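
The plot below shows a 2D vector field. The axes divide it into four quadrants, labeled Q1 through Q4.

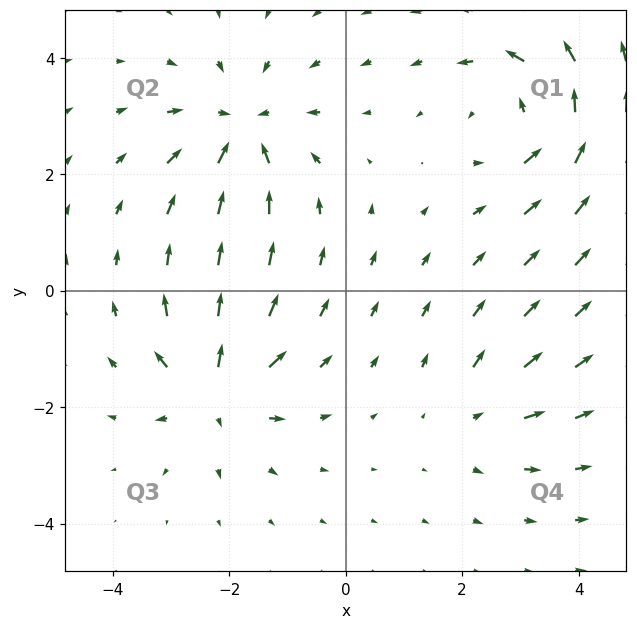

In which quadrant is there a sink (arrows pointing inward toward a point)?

The sink sits at approximately (-1.8, 2.8), which lies in quadrant Q2. The divergence there is about -5, negative as expected for a sink.

Q2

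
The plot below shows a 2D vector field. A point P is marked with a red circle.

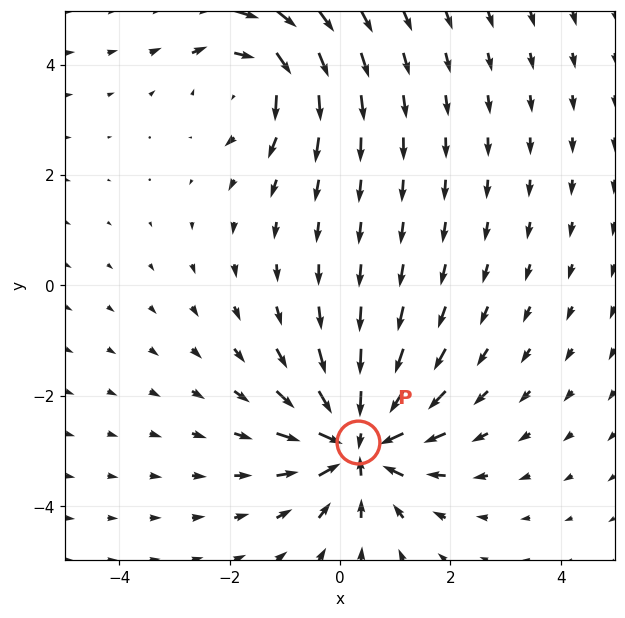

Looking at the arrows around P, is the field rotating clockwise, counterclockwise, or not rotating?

Near P at (0.3, -2.8) the arrows show no circulation. The curl there is ≈0.

not rotating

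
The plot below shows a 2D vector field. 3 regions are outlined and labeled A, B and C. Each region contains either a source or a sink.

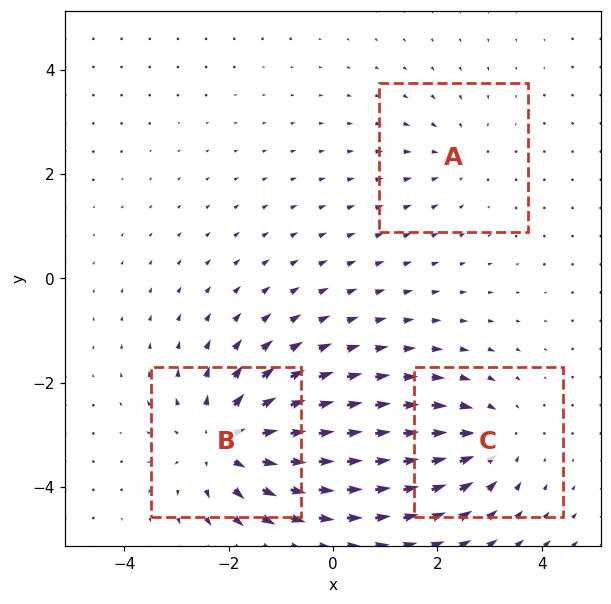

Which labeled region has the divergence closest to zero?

Divergence at each region's feature centre — A: about -2, B: about +5, C: about -3. Region A is closest to zero.

A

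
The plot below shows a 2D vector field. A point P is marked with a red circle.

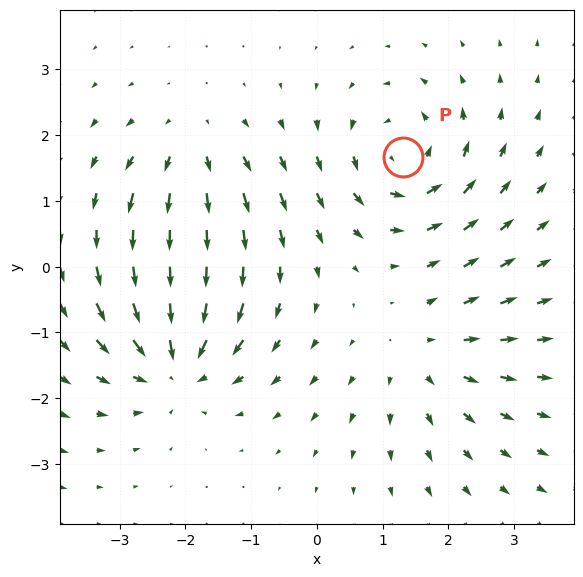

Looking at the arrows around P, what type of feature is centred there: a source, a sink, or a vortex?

vortex

At P (1.3, 1.7) the arrows circulate counterclockwise. Divergence ≈0, curl about +5 — near-zero divergence with nonzero curl is a vortex.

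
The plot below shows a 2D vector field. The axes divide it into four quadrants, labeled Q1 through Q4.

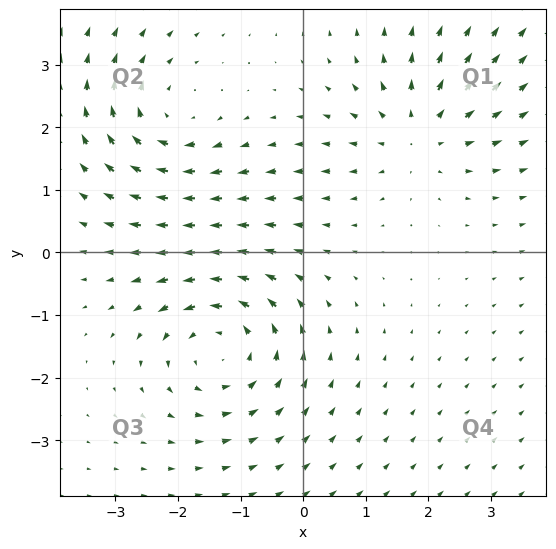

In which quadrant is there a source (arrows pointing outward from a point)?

The source sits at approximately (1.8, 1.9), which lies in quadrant Q1. The divergence there is about +3, positive as expected for a source.

Q1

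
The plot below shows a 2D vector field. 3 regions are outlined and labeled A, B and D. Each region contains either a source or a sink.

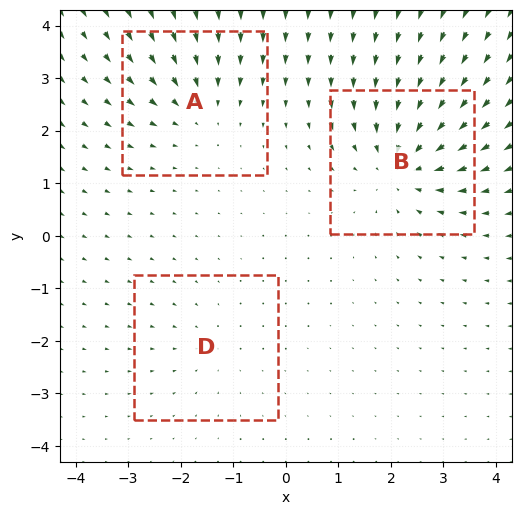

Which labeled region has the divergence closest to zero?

D

Divergence at each region's feature centre — A: about -3, B: about -5, D: about -2. Region D is closest to zero.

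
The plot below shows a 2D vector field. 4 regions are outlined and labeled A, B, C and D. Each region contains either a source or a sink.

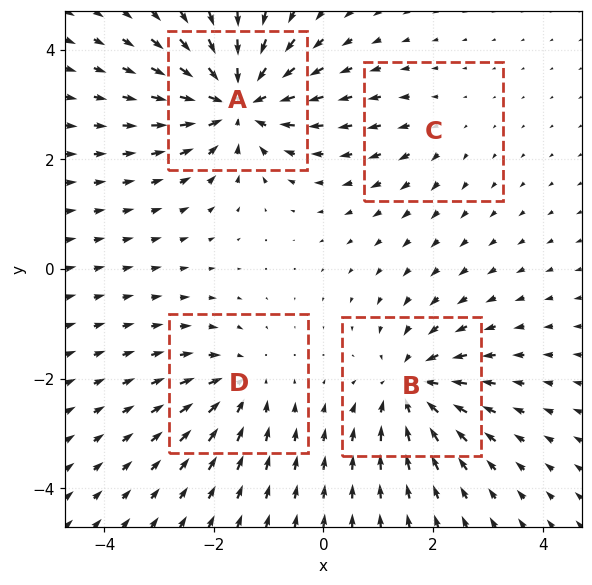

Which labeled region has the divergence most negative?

A

Divergence at each region's feature centre — A: about -7, B: about -5, C: about +2, D: about -4. Region A is most negative.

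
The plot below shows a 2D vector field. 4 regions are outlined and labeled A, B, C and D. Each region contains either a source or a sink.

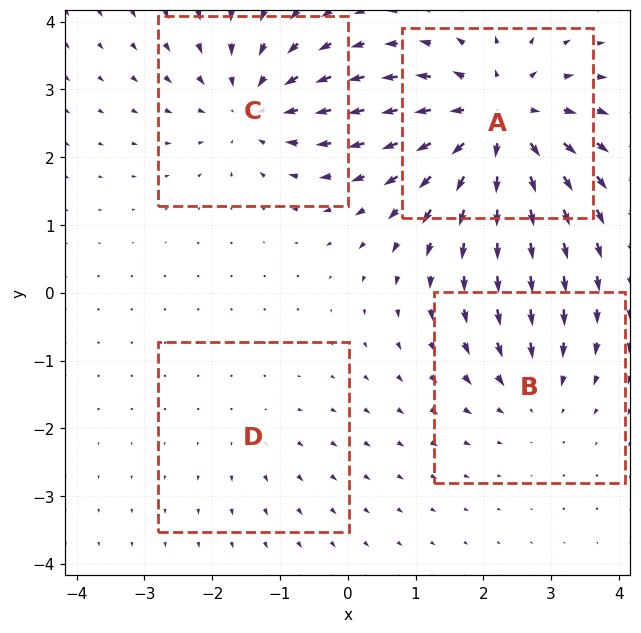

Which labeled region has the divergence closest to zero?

Divergence at each region's feature centre — A: about +7, B: about -3, C: about -5, D: about +2. Region D is closest to zero.

D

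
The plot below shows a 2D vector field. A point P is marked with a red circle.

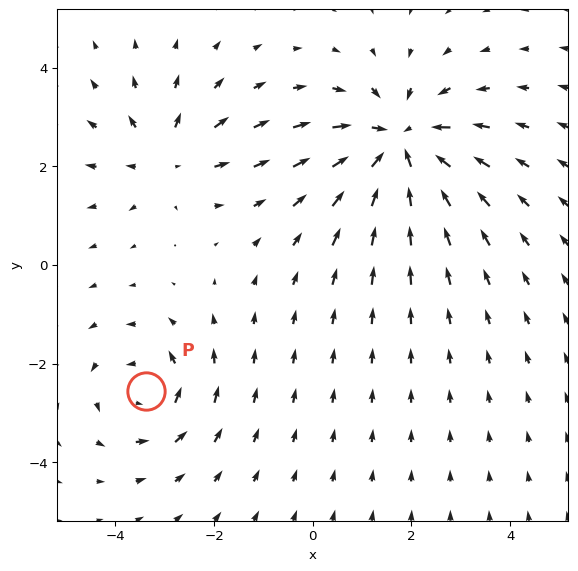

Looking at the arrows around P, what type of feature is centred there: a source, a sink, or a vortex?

At P (-3.4, -2.6) the arrows circulate counterclockwise. Divergence ≈0, curl about +3 — near-zero divergence with nonzero curl is a vortex.

vortex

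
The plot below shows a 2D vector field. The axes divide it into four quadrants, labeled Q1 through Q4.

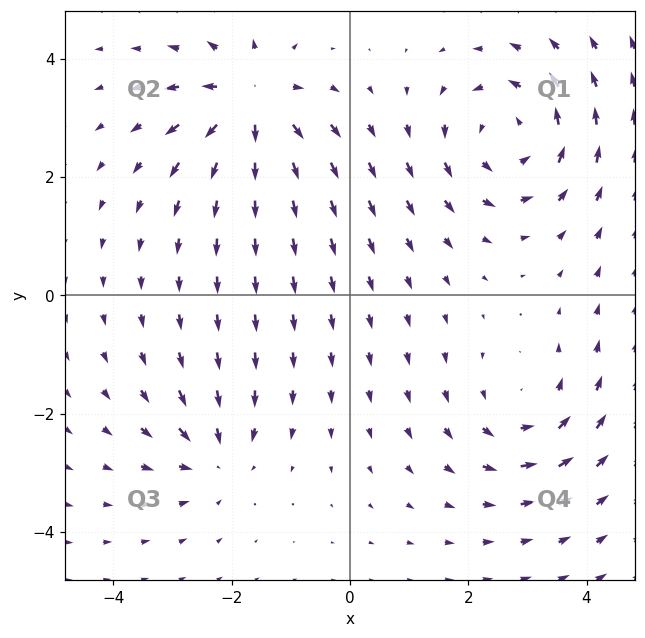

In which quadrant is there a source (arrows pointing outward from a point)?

The source sits at approximately (-1.7, 3.3), which lies in quadrant Q2. The divergence there is about +6, positive as expected for a source.

Q2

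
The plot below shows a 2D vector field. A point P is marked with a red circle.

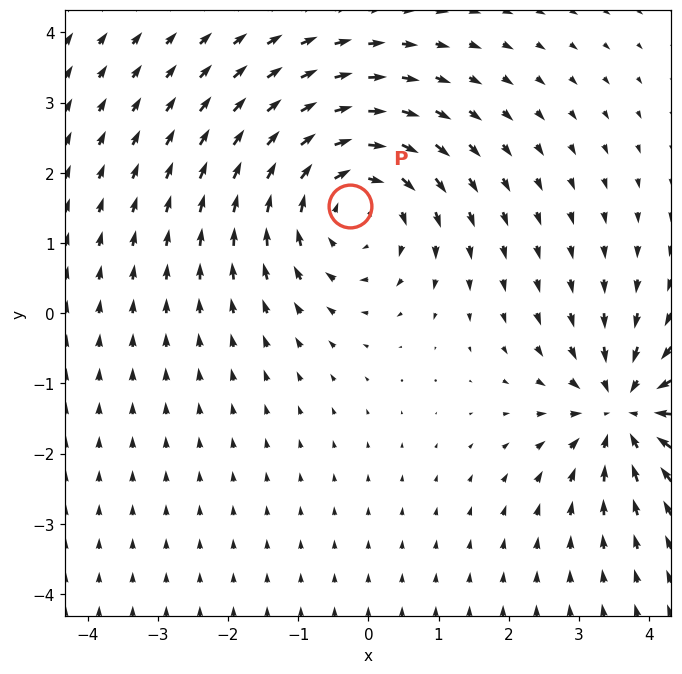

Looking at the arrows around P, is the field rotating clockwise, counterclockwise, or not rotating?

Near P at (-0.3, 1.5) the arrows circulate clockwise. The curl (z-component) there is about -3; negative curl means clockwise rotation.

clockwise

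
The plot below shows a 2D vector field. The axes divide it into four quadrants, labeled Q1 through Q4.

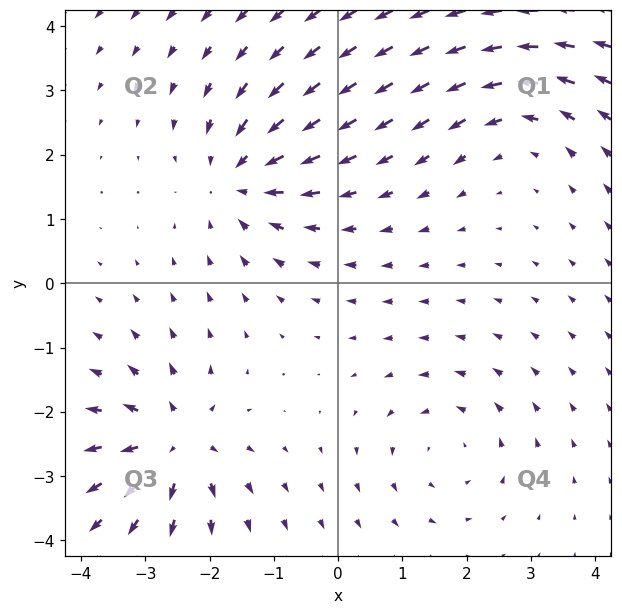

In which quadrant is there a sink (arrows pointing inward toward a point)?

The sink sits at approximately (-1.5, 1.6), which lies in quadrant Q2. The divergence there is about -4, negative as expected for a sink.

Q2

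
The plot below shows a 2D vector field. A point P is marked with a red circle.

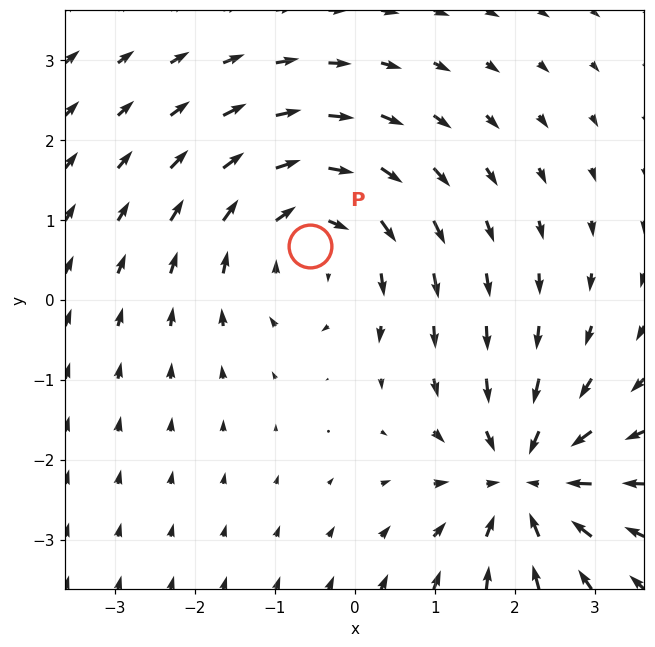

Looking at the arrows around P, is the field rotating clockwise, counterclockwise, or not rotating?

Near P at (-0.6, 0.7) the arrows circulate clockwise. The curl (z-component) there is about -3; negative curl means clockwise rotation.

clockwise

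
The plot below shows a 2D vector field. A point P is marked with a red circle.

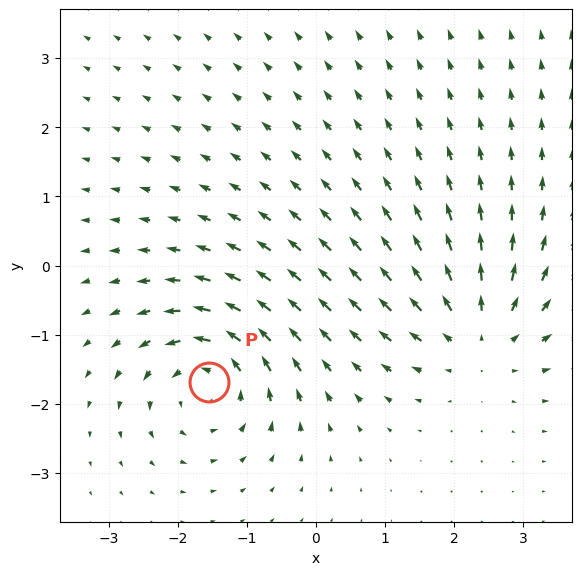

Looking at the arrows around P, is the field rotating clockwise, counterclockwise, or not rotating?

counterclockwise

Near P at (-1.5, -1.7) the arrows circulate counterclockwise. The curl (z-component) there is about +6; positive curl means counterclockwise rotation.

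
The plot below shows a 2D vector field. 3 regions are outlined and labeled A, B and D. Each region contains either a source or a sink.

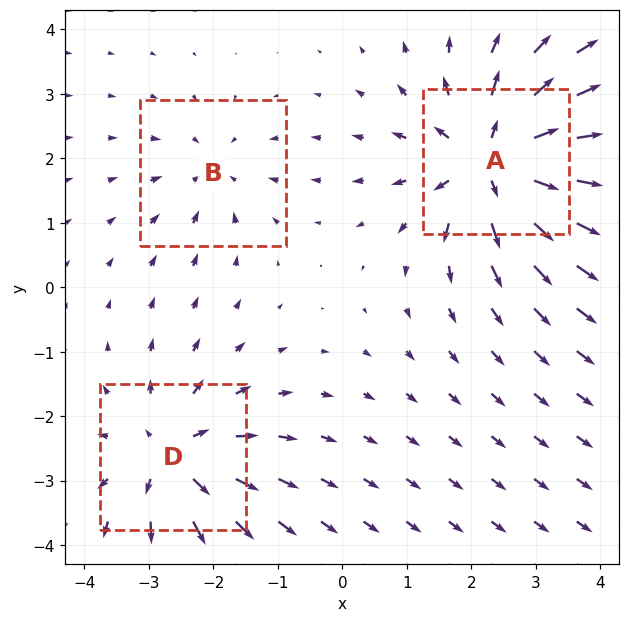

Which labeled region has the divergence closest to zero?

B

Divergence at each region's feature centre — A: about +6, B: about -2, D: about +4. Region B is closest to zero.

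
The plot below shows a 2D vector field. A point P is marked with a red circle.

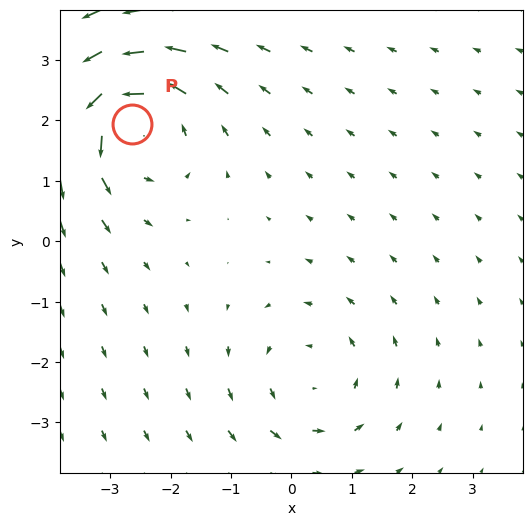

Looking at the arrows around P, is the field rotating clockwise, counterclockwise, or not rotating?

Near P at (-2.6, 1.9) the arrows circulate counterclockwise. The curl (z-component) there is about +4; positive curl means counterclockwise rotation.

counterclockwise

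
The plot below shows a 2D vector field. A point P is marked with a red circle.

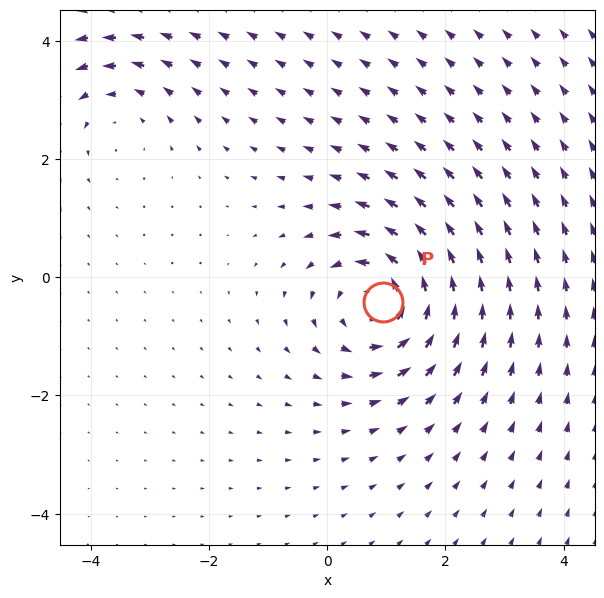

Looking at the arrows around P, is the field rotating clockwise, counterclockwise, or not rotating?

counterclockwise

Near P at (0.9, -0.4) the arrows circulate counterclockwise. The curl (z-component) there is about +5; positive curl means counterclockwise rotation.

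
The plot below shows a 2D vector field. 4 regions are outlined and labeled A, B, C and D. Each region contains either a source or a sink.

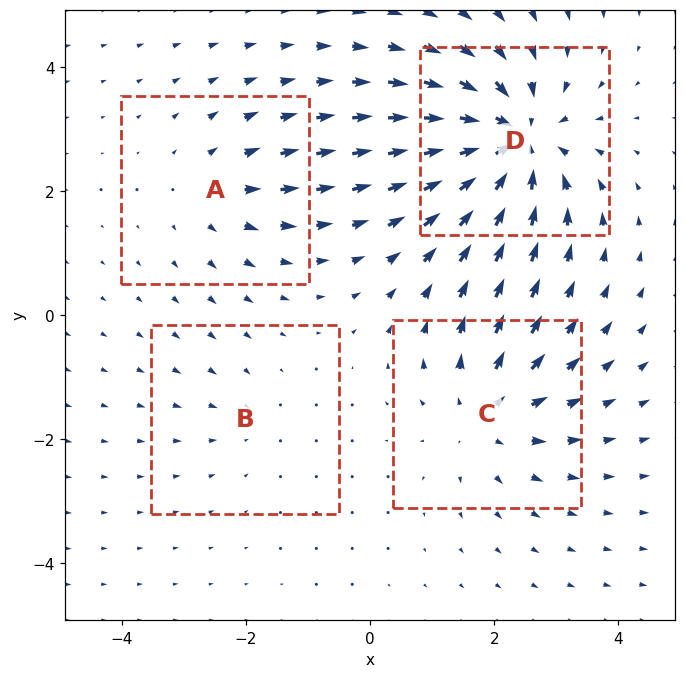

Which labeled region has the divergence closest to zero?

B

Divergence at each region's feature centre — A: about +3, B: about -2, C: about +4, D: about -7. Region B is closest to zero.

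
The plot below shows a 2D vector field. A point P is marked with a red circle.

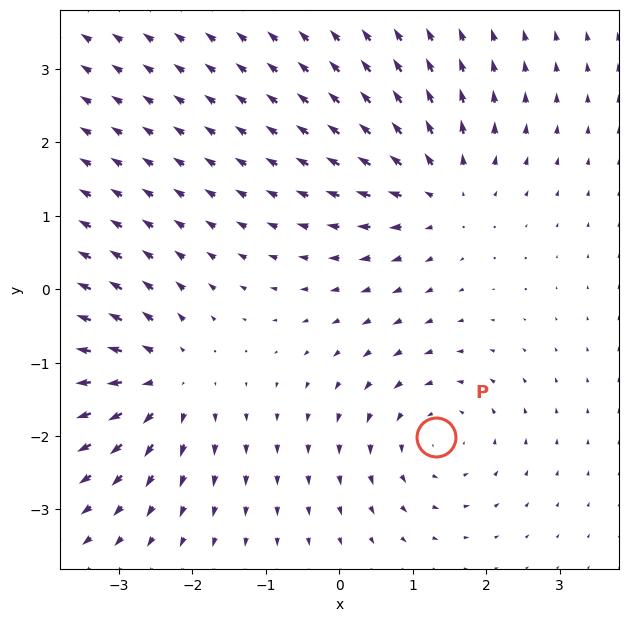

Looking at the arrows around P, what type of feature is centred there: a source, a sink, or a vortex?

vortex

At P (1.3, -2.0) the arrows circulate counterclockwise. Divergence ≈0, curl about +3 — near-zero divergence with nonzero curl is a vortex.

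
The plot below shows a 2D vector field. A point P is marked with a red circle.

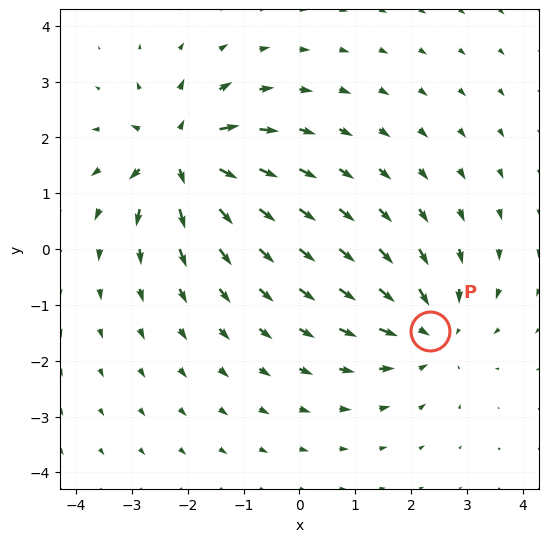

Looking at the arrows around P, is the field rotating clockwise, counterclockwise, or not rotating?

not rotating

Near P at (2.3, -1.5) the arrows show no circulation. The curl there is ≈0.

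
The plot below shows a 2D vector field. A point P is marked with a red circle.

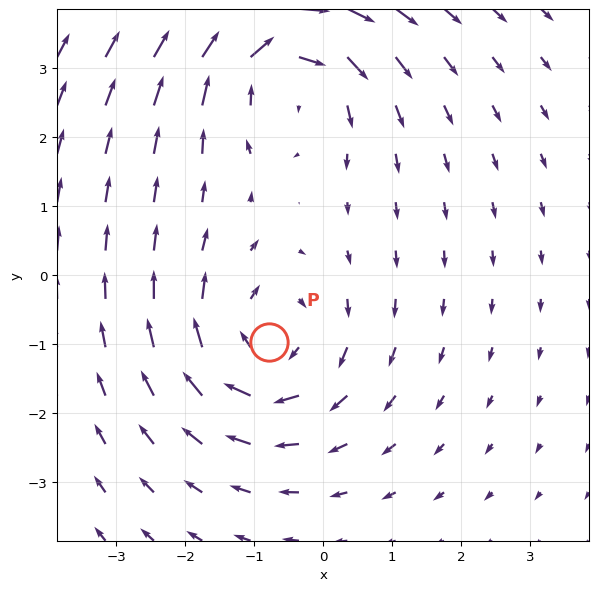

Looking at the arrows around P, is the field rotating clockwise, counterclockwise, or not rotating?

Near P at (-0.8, -1.0) the arrows circulate clockwise. The curl (z-component) there is about -4; negative curl means clockwise rotation.

clockwise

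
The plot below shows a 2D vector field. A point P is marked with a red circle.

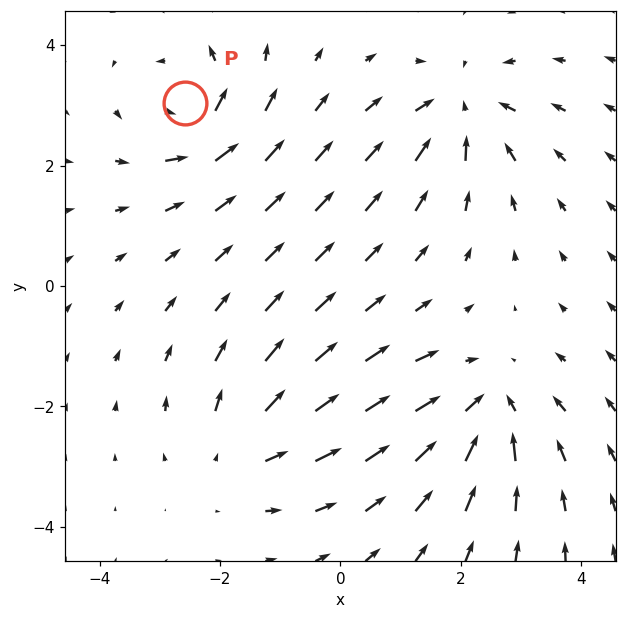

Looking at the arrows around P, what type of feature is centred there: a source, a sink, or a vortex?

vortex

At P (-2.6, 3.0) the arrows circulate counterclockwise. Divergence ≈0, curl about +6 — near-zero divergence with nonzero curl is a vortex.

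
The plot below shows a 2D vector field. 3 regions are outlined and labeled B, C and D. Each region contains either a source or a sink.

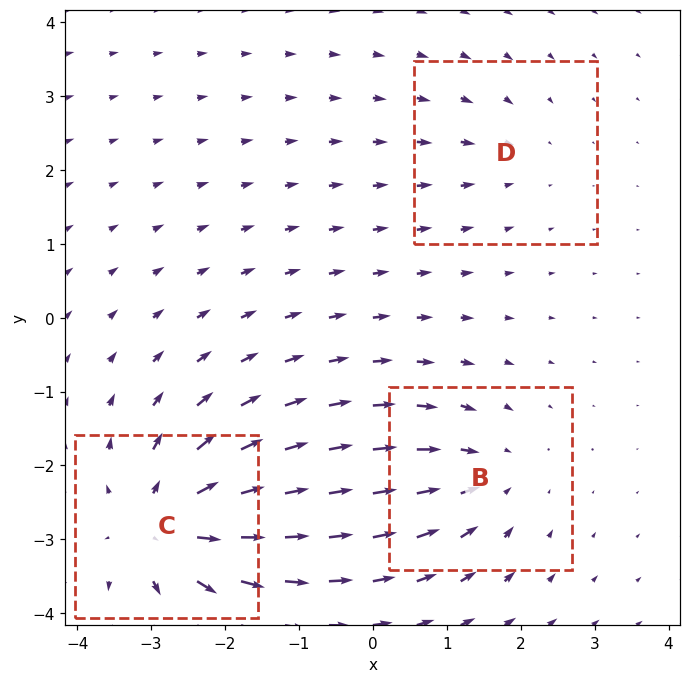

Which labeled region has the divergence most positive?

Divergence at each region's feature centre — B: about -3, C: about +5, D: about -2. Region C is most positive.

C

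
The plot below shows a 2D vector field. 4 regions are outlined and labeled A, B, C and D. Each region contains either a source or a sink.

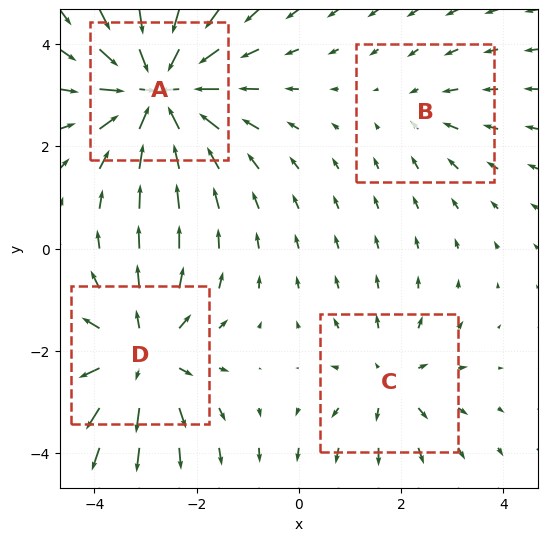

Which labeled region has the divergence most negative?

Divergence at each region's feature centre — A: about -7, B: about -2, C: about +3, D: about +5. Region A is most negative.

A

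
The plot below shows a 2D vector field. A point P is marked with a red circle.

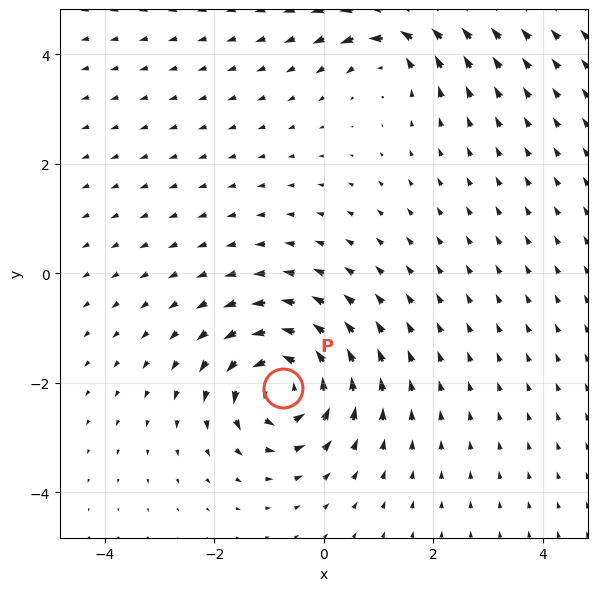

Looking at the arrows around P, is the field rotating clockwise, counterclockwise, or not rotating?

counterclockwise

Near P at (-0.7, -2.1) the arrows circulate counterclockwise. The curl (z-component) there is about +6; positive curl means counterclockwise rotation.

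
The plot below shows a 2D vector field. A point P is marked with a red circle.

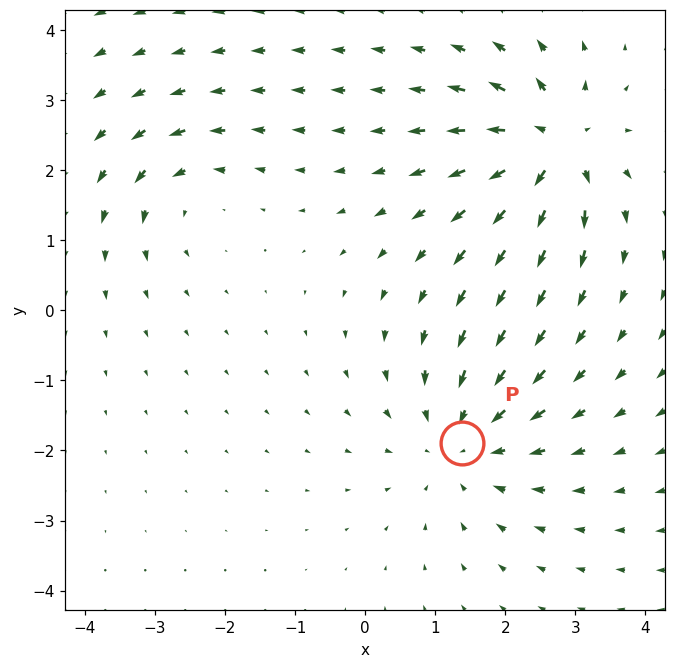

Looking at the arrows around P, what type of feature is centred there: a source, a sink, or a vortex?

At P (1.4, -1.9) the arrows converge inward. Divergence about -4, curl ≈0 — negative divergence with near-zero curl is a sink.

sink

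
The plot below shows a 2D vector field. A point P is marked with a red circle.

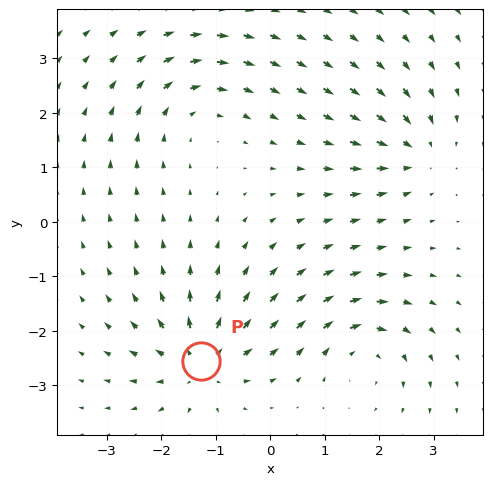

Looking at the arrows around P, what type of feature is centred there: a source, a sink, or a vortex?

At P (-1.3, -2.6) the arrows spread outward. Divergence about +5, curl ≈0 — positive divergence with near-zero curl is a source.

source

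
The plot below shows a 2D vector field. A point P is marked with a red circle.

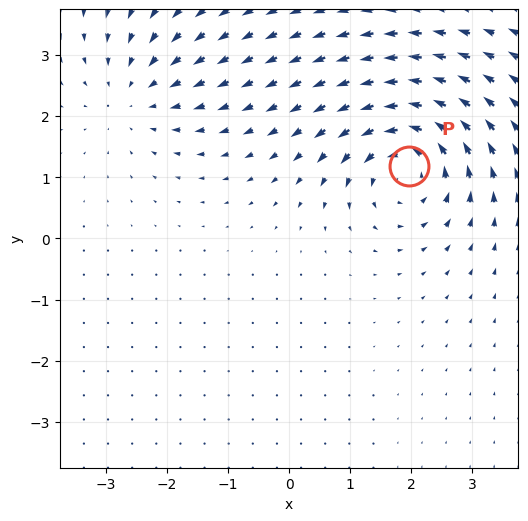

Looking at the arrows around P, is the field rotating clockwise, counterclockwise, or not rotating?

Near P at (2.0, 1.2) the arrows circulate counterclockwise. The curl (z-component) there is about +5; positive curl means counterclockwise rotation.

counterclockwise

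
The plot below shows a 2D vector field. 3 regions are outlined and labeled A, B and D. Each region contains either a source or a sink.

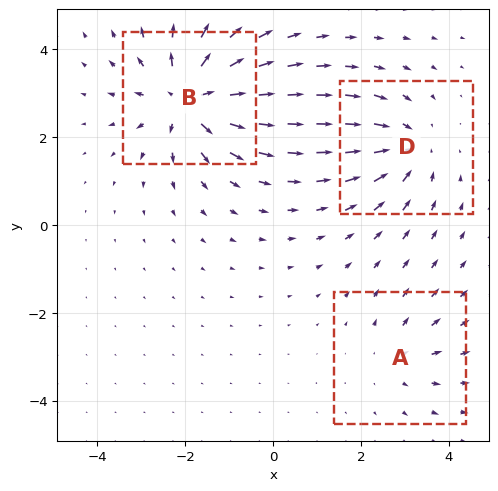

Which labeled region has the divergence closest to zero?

A

Divergence at each region's feature centre — A: about +2, B: about +5, D: about -4. Region A is closest to zero.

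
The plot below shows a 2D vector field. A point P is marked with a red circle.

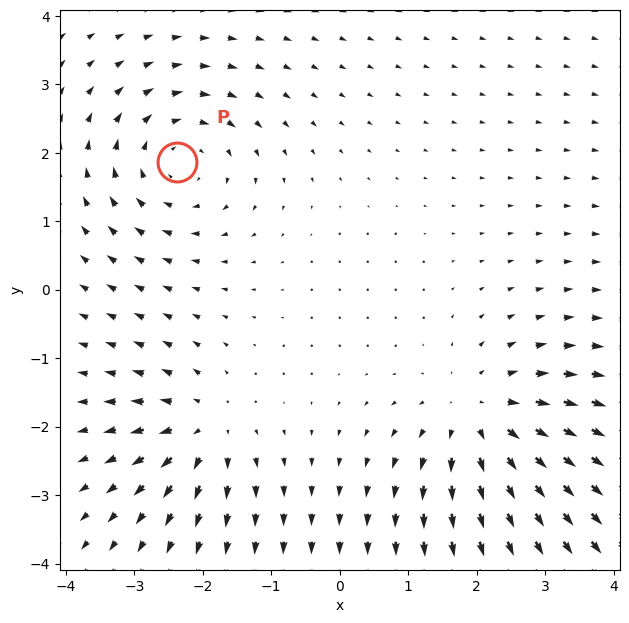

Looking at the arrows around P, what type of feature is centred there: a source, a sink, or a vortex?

At P (-2.4, 1.9) the arrows circulate clockwise. Divergence ≈0, curl about -4 — near-zero divergence with nonzero curl is a vortex.

vortex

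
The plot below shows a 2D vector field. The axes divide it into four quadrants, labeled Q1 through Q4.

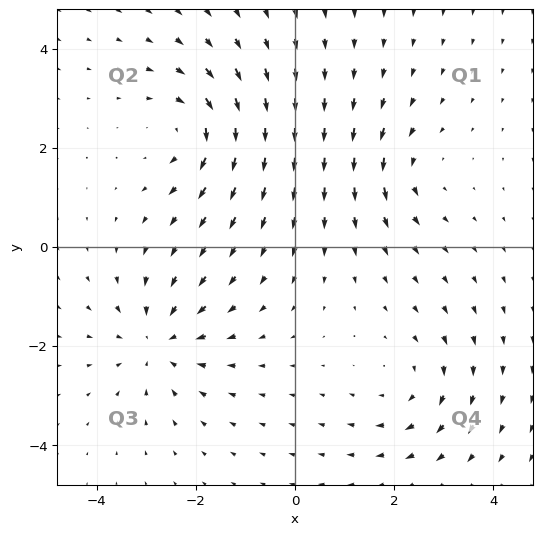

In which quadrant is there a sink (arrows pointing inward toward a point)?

The sink sits at approximately (-2.8, -1.9), which lies in quadrant Q3. The divergence there is about -4, negative as expected for a sink.

Q3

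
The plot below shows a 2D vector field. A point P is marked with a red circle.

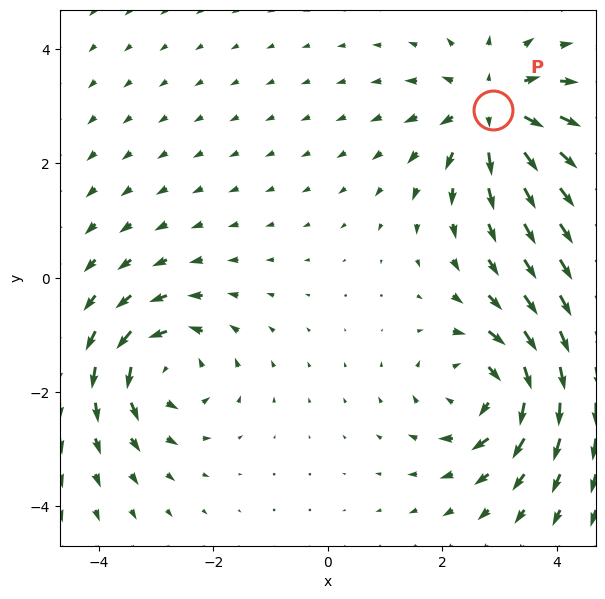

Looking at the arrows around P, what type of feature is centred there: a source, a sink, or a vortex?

At P (2.9, 2.9) the arrows spread outward. Divergence about +4, curl ≈0 — positive divergence with near-zero curl is a source.

source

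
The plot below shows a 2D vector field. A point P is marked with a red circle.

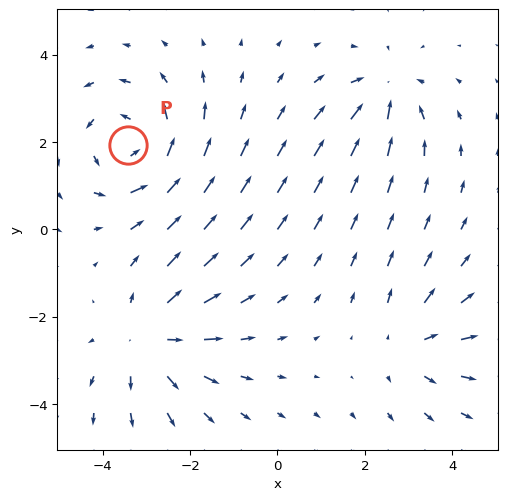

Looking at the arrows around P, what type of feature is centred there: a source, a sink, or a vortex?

vortex

At P (-3.4, 1.9) the arrows circulate counterclockwise. Divergence ≈0, curl about +4 — near-zero divergence with nonzero curl is a vortex.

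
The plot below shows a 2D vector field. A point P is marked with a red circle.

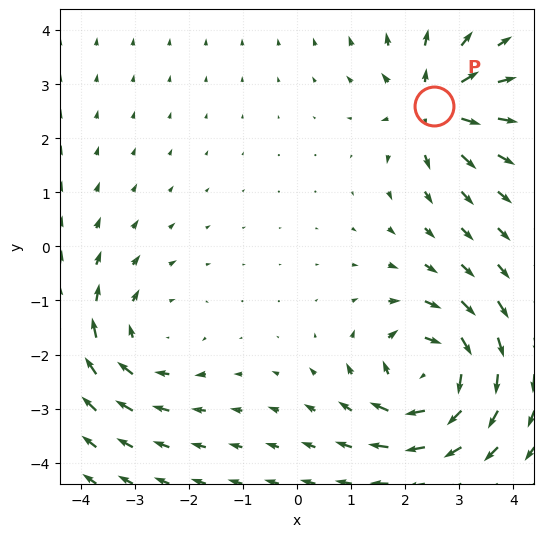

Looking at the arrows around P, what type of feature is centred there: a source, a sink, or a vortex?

source

At P (2.5, 2.6) the arrows spread outward. Divergence about +5, curl ≈0 — positive divergence with near-zero curl is a source.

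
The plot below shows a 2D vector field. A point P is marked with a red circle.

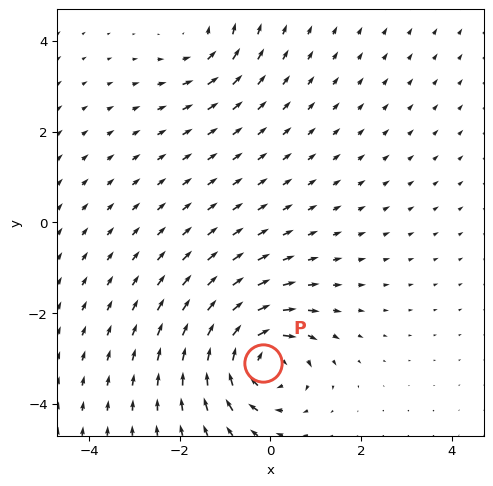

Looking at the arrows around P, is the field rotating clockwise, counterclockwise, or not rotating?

clockwise

Near P at (-0.2, -3.1) the arrows circulate clockwise. The curl (z-component) there is about -7; negative curl means clockwise rotation.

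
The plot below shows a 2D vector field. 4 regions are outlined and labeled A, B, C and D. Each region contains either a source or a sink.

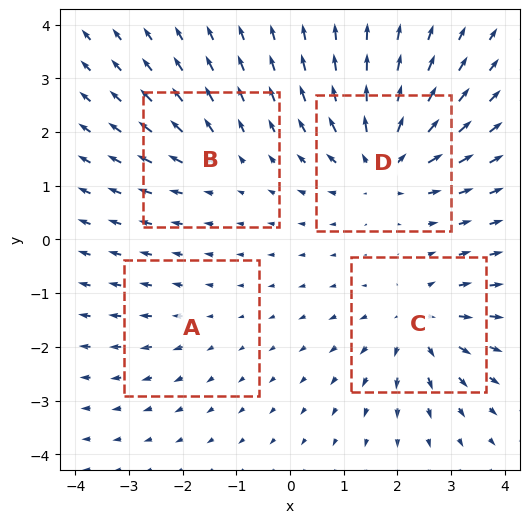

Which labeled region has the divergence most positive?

D

Divergence at each region's feature centre — A: about +2, B: about +3, C: about +6, D: about +7. Region D is most positive.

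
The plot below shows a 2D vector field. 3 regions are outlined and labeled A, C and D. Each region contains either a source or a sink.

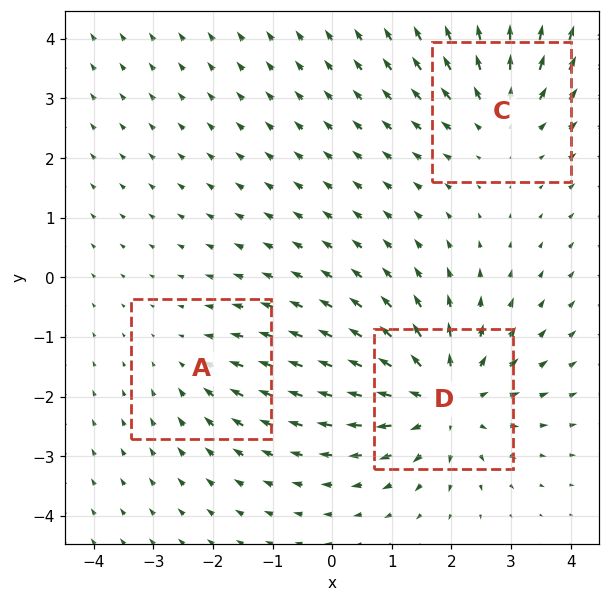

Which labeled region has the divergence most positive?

Divergence at each region's feature centre — A: about -2, C: about +3, D: about +5. Region D is most positive.

D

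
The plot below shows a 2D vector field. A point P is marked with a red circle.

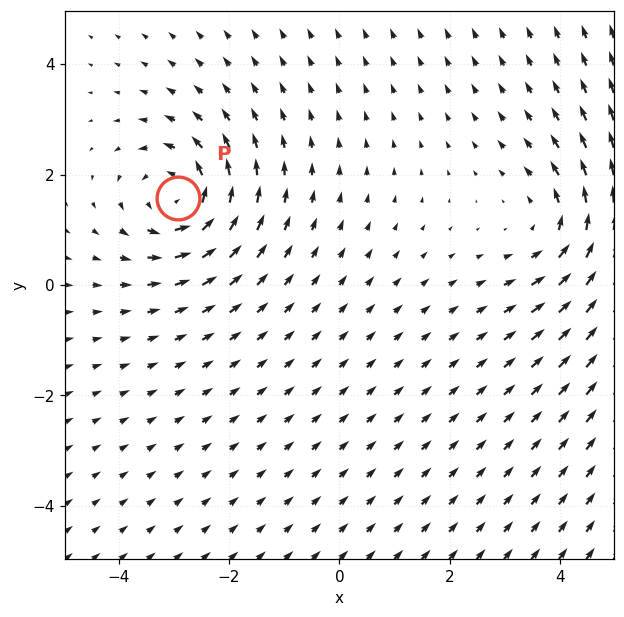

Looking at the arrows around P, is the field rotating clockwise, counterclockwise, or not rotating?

counterclockwise

Near P at (-2.9, 1.6) the arrows circulate counterclockwise. The curl (z-component) there is about +4; positive curl means counterclockwise rotation.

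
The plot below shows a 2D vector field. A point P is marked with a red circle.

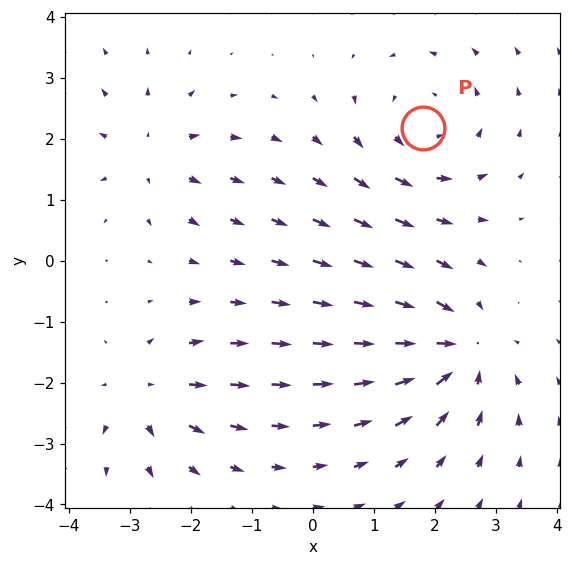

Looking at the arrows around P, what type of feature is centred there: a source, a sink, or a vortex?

vortex

At P (1.8, 2.2) the arrows circulate counterclockwise. Divergence ≈0, curl about +3 — near-zero divergence with nonzero curl is a vortex.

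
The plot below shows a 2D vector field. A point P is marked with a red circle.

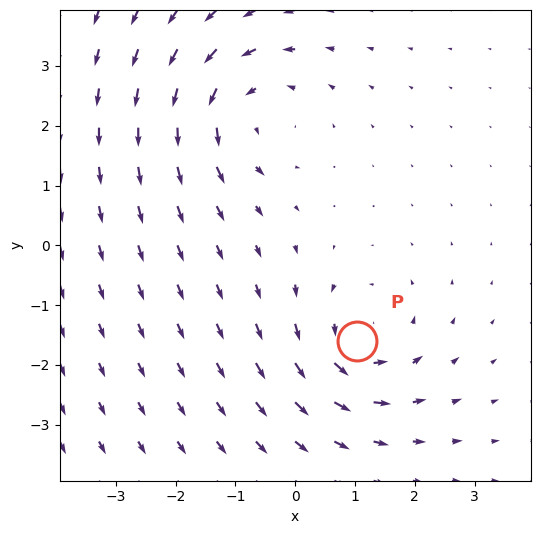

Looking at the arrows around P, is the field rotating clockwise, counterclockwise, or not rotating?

Near P at (1.0, -1.6) the arrows circulate counterclockwise. The curl (z-component) there is about +4; positive curl means counterclockwise rotation.

counterclockwise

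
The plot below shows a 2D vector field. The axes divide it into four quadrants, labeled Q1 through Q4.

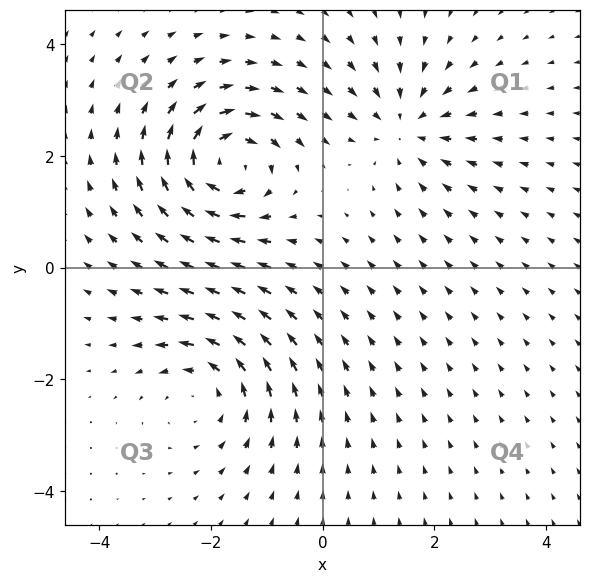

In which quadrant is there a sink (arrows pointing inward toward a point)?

Q1

The sink sits at approximately (1.5, 2.5), which lies in quadrant Q1. The divergence there is about -4, negative as expected for a sink.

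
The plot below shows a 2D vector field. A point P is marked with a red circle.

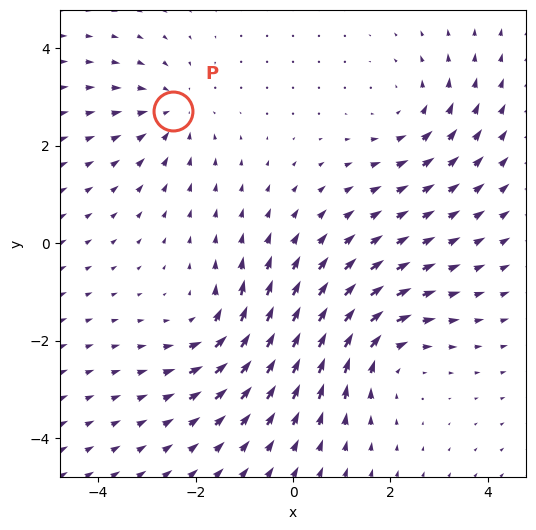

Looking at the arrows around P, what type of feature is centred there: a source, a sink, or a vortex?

sink

At P (-2.5, 2.7) the arrows converge inward. Divergence about -3, curl ≈0 — negative divergence with near-zero curl is a sink.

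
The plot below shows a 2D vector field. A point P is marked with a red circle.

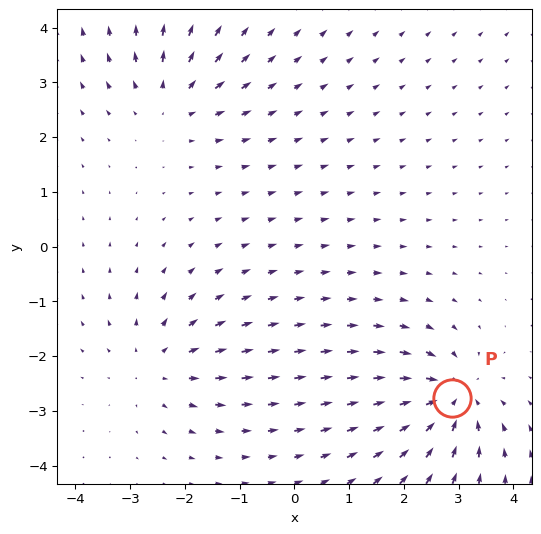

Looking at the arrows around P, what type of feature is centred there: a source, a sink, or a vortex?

sink

At P (2.9, -2.8) the arrows converge inward. Divergence about -6, curl ≈0 — negative divergence with near-zero curl is a sink.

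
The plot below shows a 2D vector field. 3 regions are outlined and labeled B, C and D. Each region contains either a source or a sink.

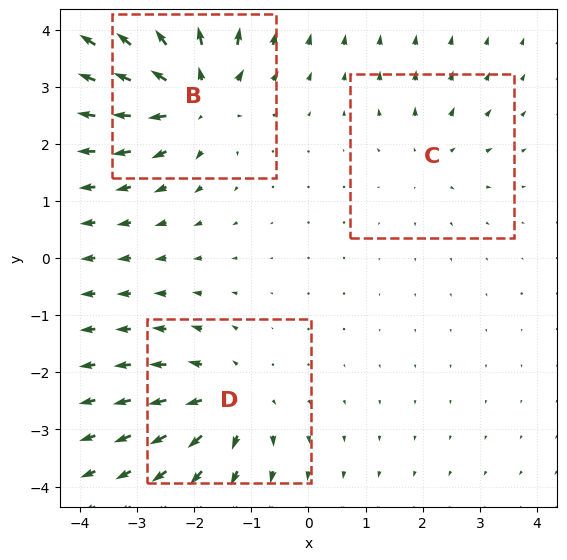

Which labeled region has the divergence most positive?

B

Divergence at each region's feature centre — B: about +5, C: about +2, D: about +4. Region B is most positive.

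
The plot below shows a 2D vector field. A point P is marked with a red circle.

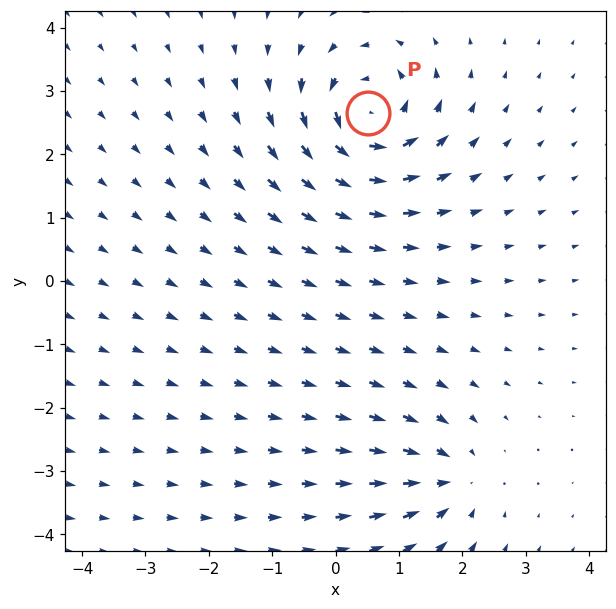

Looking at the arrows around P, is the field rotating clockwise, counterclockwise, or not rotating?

counterclockwise

Near P at (0.5, 2.6) the arrows circulate counterclockwise. The curl (z-component) there is about +7; positive curl means counterclockwise rotation.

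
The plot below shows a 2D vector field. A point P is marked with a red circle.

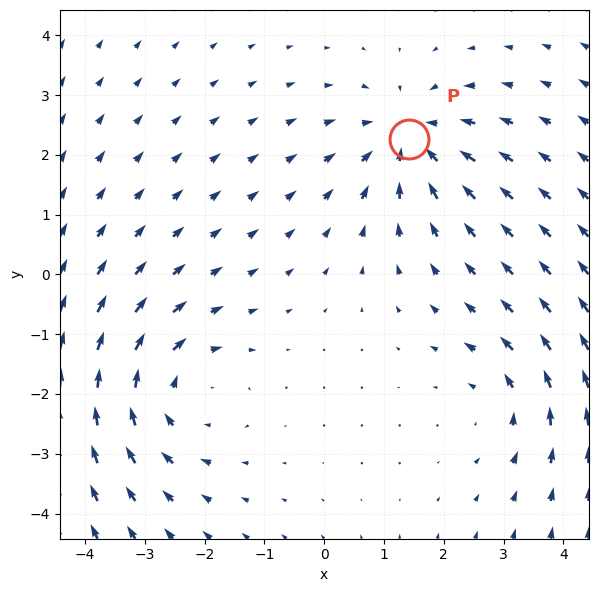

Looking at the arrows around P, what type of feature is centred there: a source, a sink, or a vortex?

sink

At P (1.4, 2.3) the arrows converge inward. Divergence about -3, curl ≈0 — negative divergence with near-zero curl is a sink.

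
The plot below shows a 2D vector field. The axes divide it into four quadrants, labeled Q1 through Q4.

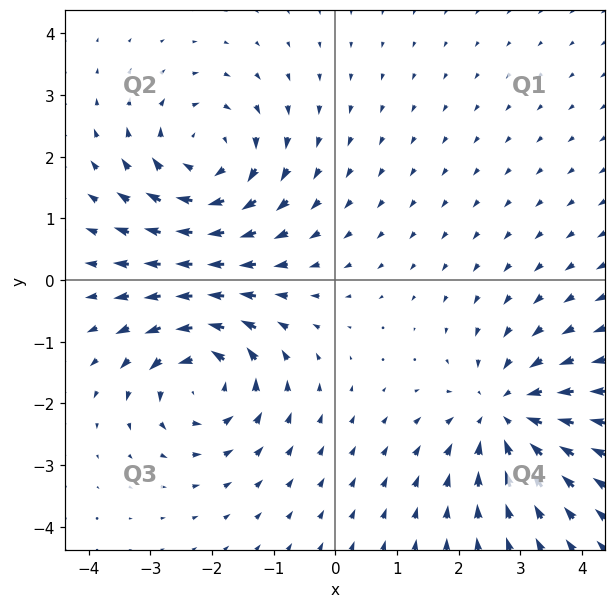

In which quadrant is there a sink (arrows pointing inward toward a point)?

Q4

The sink sits at approximately (2.8, -2.2), which lies in quadrant Q4. The divergence there is about -4, negative as expected for a sink.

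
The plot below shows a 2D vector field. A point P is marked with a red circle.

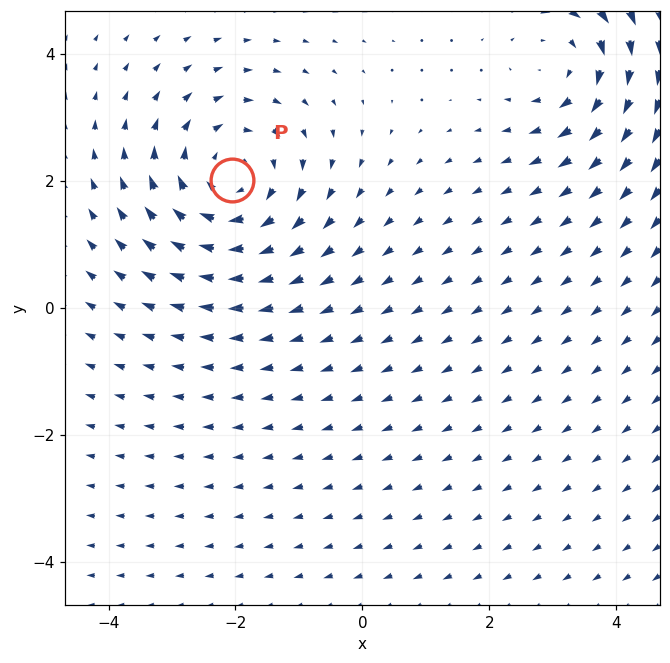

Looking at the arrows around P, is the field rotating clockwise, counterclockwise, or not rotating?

Near P at (-2.1, 2.0) the arrows circulate clockwise. The curl (z-component) there is about -4; negative curl means clockwise rotation.

clockwise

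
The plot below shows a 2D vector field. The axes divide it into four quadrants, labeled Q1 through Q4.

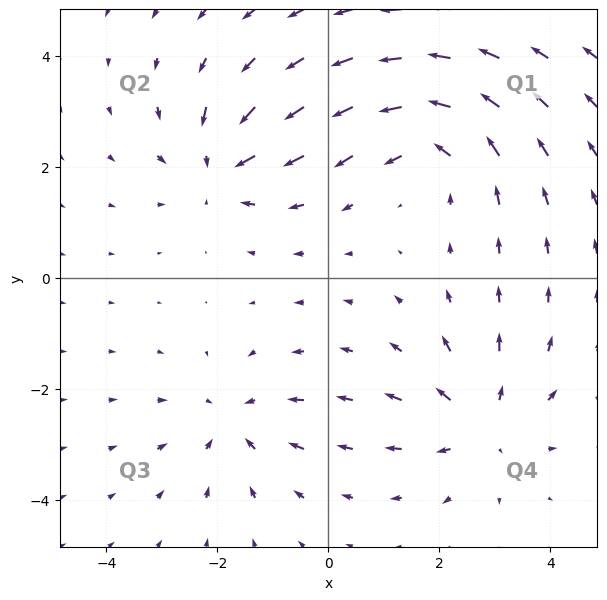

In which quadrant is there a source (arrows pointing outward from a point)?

Q4

The source sits at approximately (2.8, -2.6), which lies in quadrant Q4. The divergence there is about +4, positive as expected for a source.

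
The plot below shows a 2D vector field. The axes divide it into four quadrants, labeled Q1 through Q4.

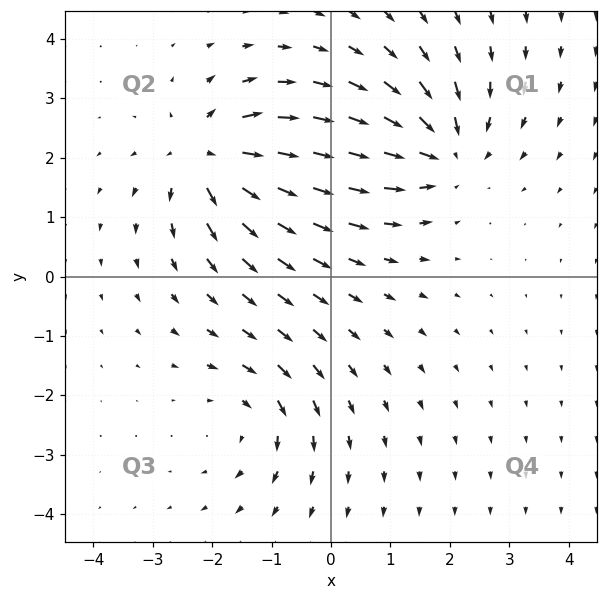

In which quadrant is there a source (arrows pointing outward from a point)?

Q2

The source sits at approximately (-2.1, 2.0), which lies in quadrant Q2. The divergence there is about +5, positive as expected for a source.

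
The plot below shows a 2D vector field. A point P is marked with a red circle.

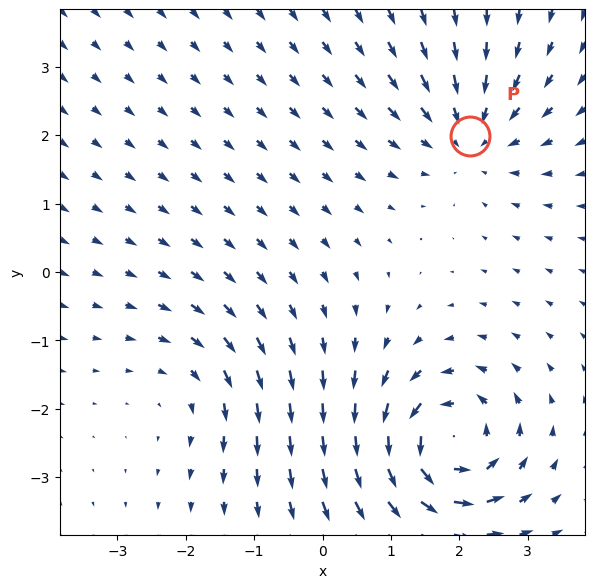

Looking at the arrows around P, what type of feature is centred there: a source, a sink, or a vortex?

At P (2.2, 2.0) the arrows converge inward. Divergence about -4, curl ≈0 — negative divergence with near-zero curl is a sink.

sink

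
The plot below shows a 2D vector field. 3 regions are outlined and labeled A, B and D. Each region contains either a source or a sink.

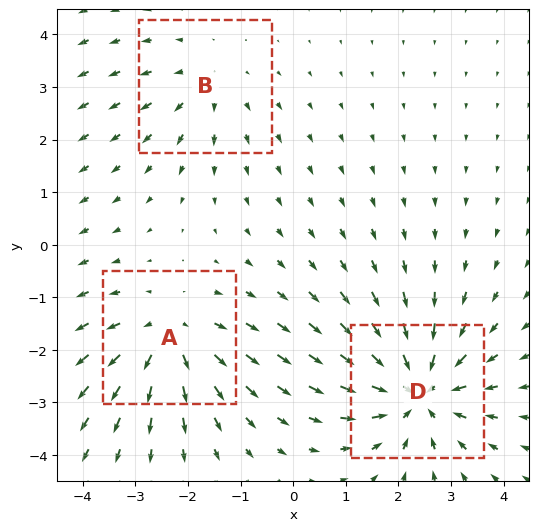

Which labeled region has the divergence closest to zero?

Divergence at each region's feature centre — A: about +3, B: about +2, D: about -5. Region B is closest to zero.

B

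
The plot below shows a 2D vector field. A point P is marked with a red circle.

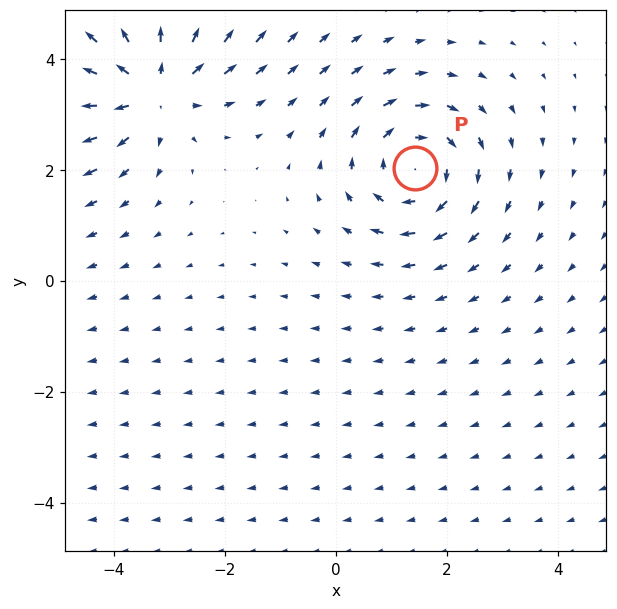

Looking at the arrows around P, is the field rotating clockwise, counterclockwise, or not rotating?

Near P at (1.4, 2.0) the arrows circulate clockwise. The curl (z-component) there is about -4; negative curl means clockwise rotation.

clockwise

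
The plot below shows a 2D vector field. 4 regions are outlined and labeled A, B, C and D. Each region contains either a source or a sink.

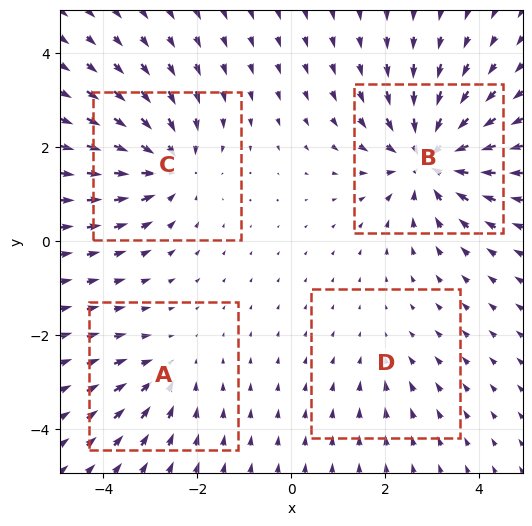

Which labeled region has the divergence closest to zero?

Divergence at each region's feature centre — A: about -3, B: about -7, C: about -5, D: about -2. Region D is closest to zero.

D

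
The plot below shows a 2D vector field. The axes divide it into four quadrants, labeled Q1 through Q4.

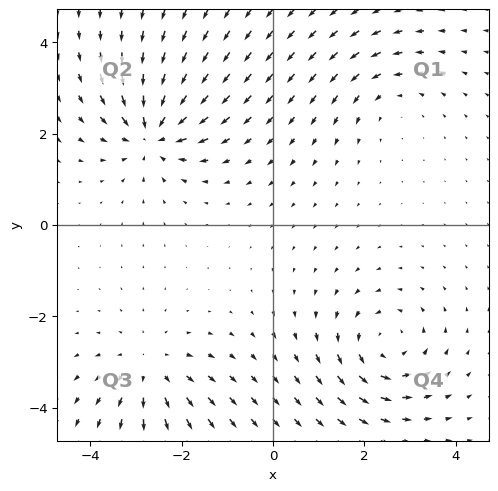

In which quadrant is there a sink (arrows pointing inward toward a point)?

The sink sits at approximately (-2.6, 2.0), which lies in quadrant Q2. The divergence there is about -6, negative as expected for a sink.

Q2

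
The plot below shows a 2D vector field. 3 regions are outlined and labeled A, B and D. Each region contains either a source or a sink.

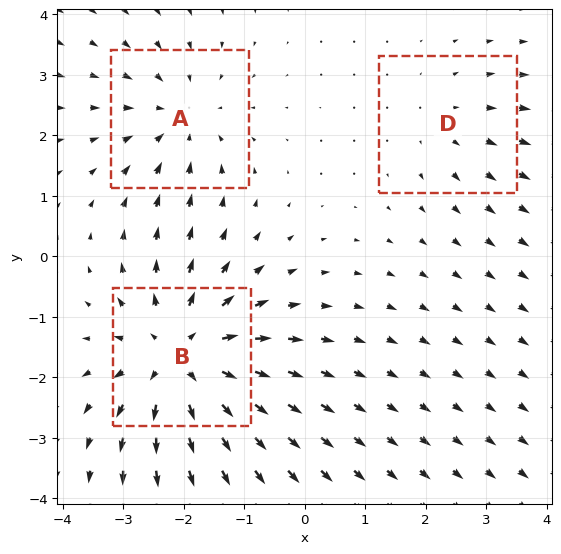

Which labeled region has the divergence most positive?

B

Divergence at each region's feature centre — A: about -3, B: about +5, D: about +2. Region B is most positive.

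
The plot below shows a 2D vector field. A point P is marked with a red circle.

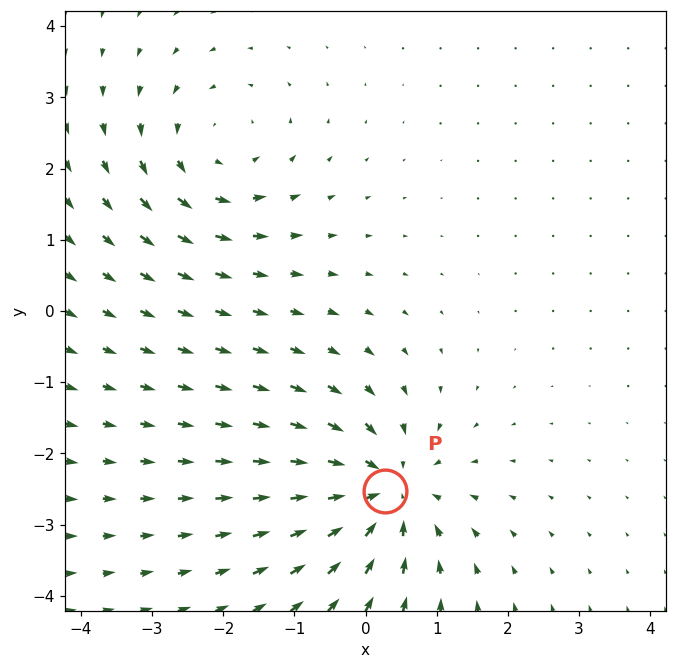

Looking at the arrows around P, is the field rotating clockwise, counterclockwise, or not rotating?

not rotating

Near P at (0.3, -2.5) the arrows show no circulation. The curl there is ≈0.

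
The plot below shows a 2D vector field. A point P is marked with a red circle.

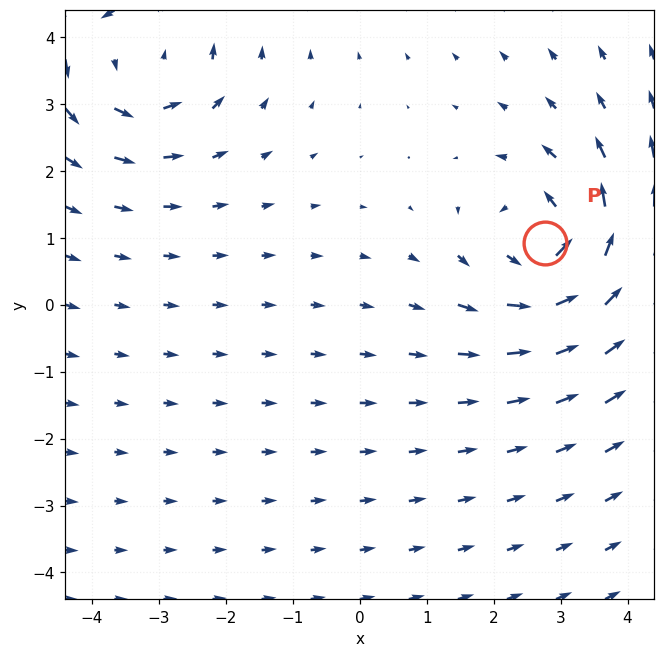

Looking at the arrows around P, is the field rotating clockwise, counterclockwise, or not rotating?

counterclockwise

Near P at (2.8, 0.9) the arrows circulate counterclockwise. The curl (z-component) there is about +5; positive curl means counterclockwise rotation.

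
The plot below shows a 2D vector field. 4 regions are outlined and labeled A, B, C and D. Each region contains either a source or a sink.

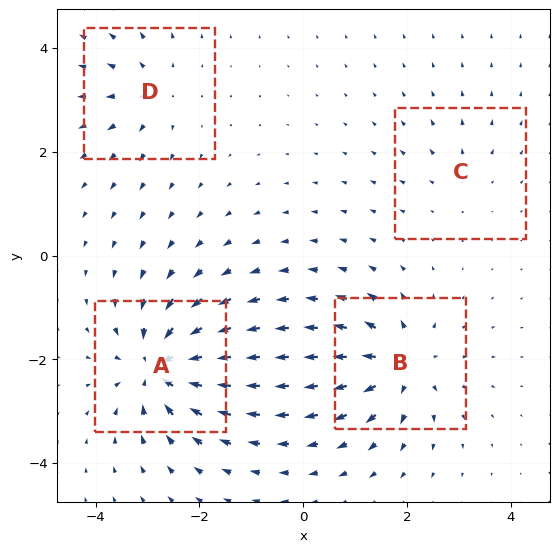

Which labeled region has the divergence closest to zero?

C

Divergence at each region's feature centre — A: about -8, B: about +7, C: about +2, D: about +4. Region C is closest to zero.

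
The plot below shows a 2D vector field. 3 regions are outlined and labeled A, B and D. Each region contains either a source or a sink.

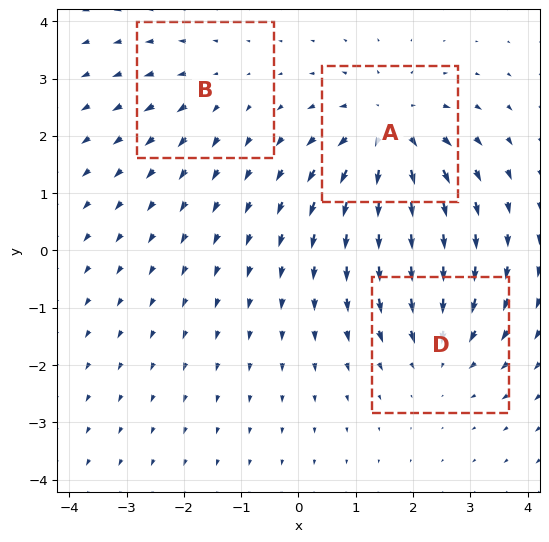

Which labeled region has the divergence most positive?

A

Divergence at each region's feature centre — A: about +5, B: about +2, D: about -3. Region A is most positive.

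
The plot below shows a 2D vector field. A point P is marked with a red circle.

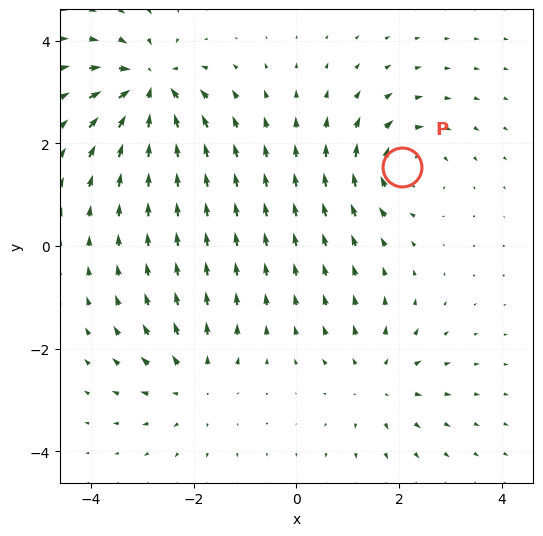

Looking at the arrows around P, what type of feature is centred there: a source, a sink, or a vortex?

vortex

At P (2.1, 1.5) the arrows circulate clockwise. Divergence ≈0, curl about -5 — near-zero divergence with nonzero curl is a vortex.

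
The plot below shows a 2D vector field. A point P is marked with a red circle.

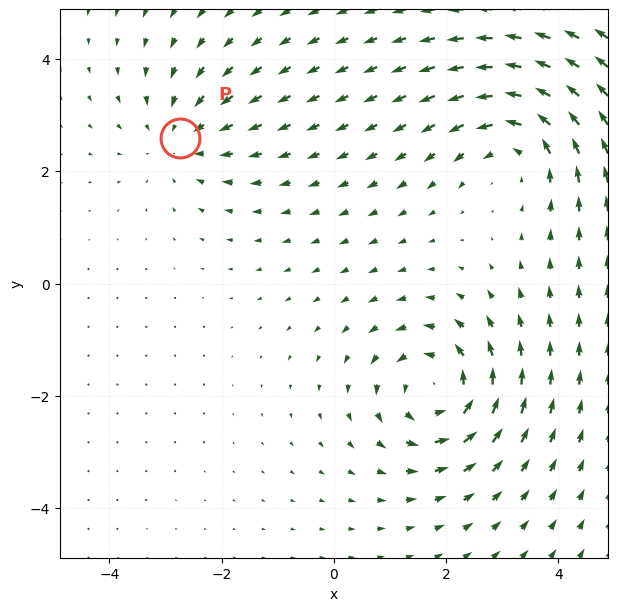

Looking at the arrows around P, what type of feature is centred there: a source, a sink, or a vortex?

sink

At P (-2.7, 2.6) the arrows converge inward. Divergence about -2, curl ≈0 — negative divergence with near-zero curl is a sink.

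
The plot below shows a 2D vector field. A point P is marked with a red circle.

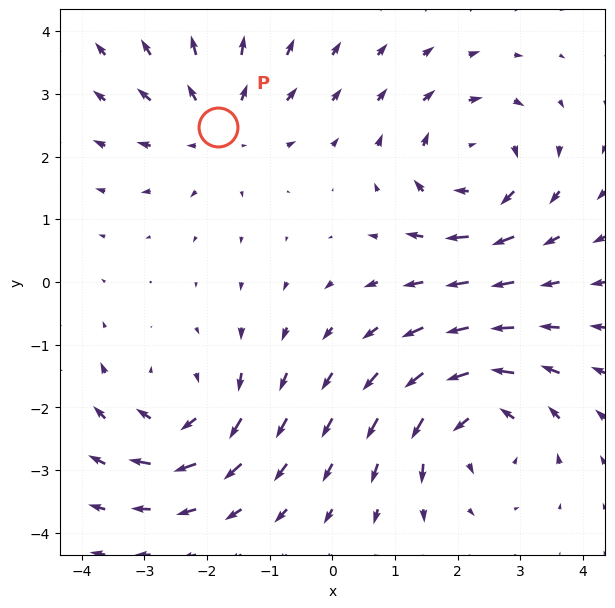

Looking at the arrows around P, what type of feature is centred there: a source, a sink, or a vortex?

source

At P (-1.8, 2.5) the arrows spread outward. Divergence about +3, curl ≈0 — positive divergence with near-zero curl is a source.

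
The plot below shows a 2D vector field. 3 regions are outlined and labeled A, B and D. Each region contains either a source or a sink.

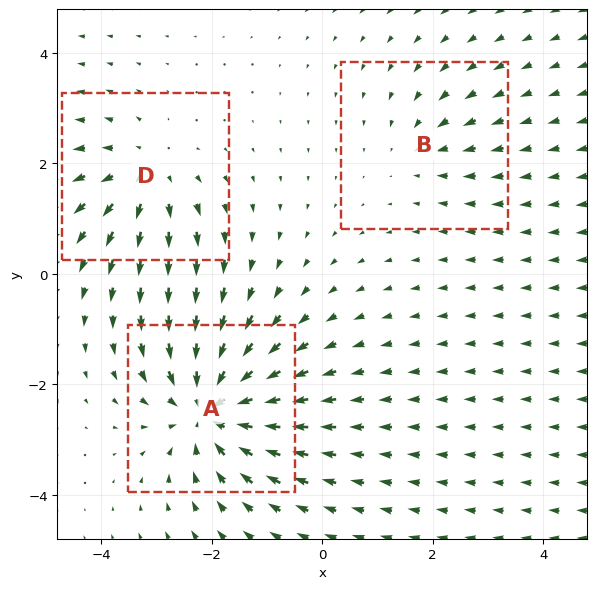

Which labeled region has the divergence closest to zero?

B

Divergence at each region's feature centre — A: about -5, B: about -2, D: about +3. Region B is closest to zero.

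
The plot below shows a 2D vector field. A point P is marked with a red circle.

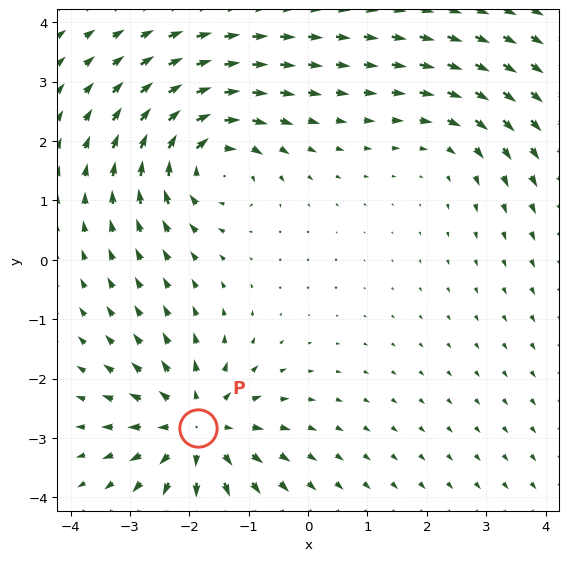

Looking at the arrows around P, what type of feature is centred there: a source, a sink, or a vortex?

source

At P (-1.9, -2.8) the arrows spread outward. Divergence about +5, curl ≈0 — positive divergence with near-zero curl is a source.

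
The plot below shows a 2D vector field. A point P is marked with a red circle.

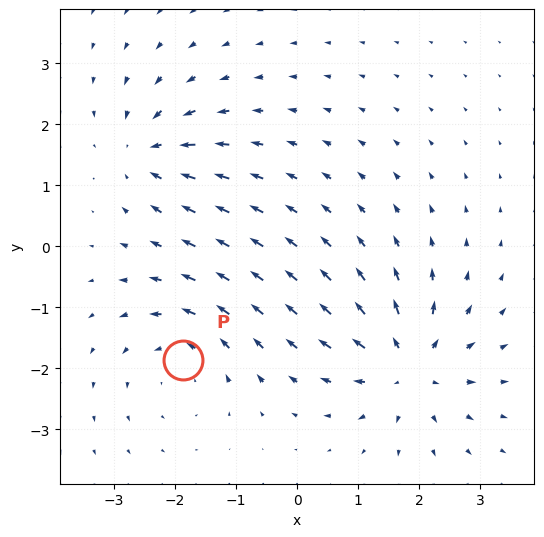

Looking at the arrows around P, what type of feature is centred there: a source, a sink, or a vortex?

vortex

At P (-1.9, -1.9) the arrows circulate counterclockwise. Divergence ≈0, curl about +3 — near-zero divergence with nonzero curl is a vortex.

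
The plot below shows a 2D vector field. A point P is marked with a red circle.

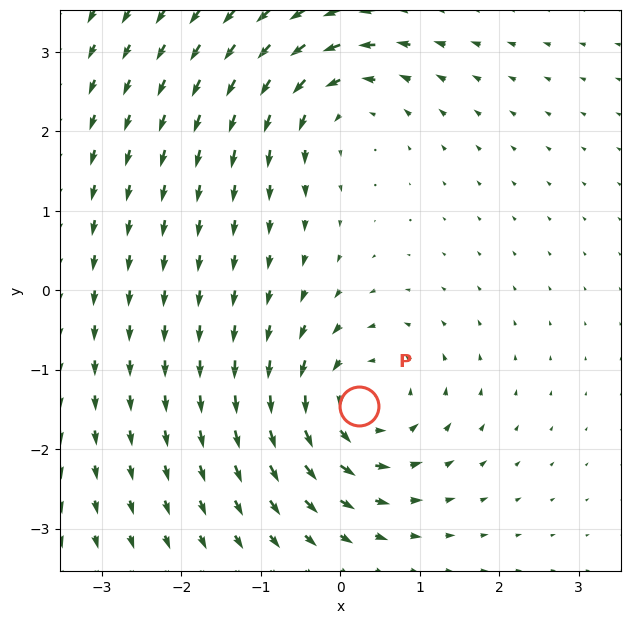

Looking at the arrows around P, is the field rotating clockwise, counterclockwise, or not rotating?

counterclockwise

Near P at (0.2, -1.5) the arrows circulate counterclockwise. The curl (z-component) there is about +6; positive curl means counterclockwise rotation.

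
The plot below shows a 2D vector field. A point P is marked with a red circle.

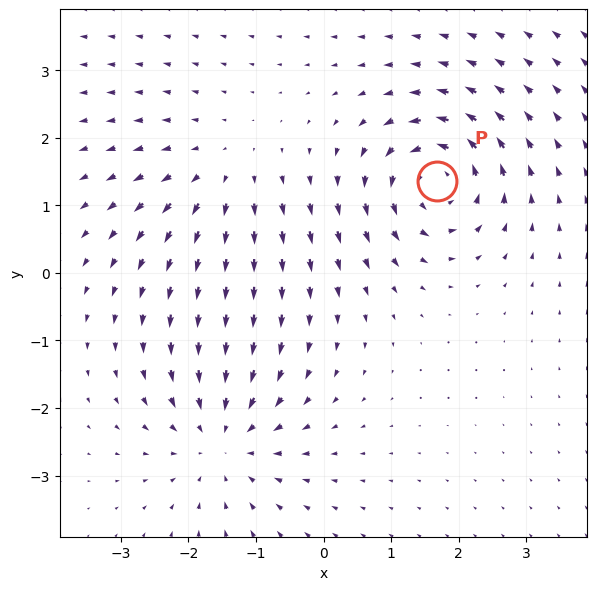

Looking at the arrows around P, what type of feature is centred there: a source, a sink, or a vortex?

vortex

At P (1.7, 1.4) the arrows circulate counterclockwise. Divergence ≈0, curl about +6 — near-zero divergence with nonzero curl is a vortex.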